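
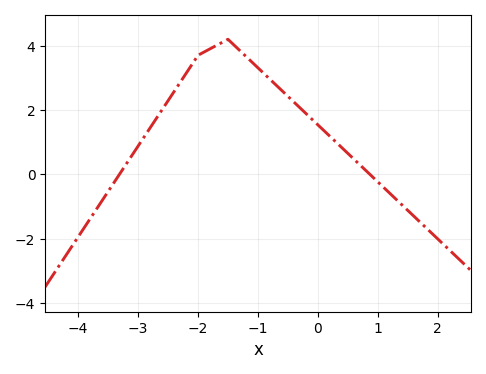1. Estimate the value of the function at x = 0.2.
1.19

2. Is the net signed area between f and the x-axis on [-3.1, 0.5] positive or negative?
positive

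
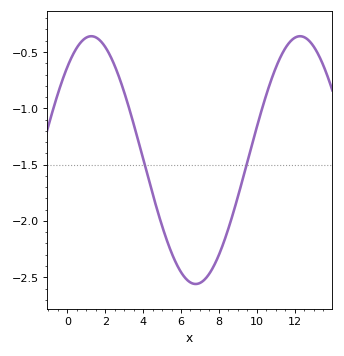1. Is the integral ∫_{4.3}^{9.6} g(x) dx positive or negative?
negative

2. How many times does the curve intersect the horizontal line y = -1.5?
2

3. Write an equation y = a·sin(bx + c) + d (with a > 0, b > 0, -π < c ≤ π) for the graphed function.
y = 1.1sin(0.57x + 0.852) - 1.46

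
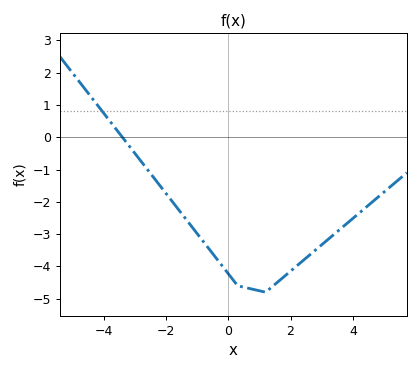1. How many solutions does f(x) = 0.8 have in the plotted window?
1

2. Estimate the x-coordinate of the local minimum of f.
1.2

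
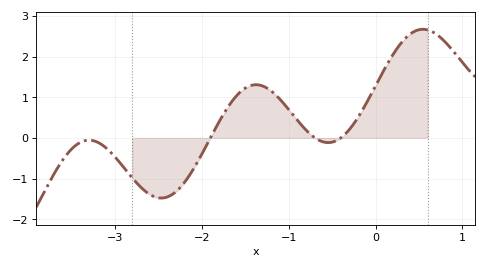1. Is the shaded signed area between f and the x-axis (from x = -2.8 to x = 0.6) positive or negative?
positive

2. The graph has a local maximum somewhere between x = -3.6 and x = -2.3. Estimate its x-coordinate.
-3.3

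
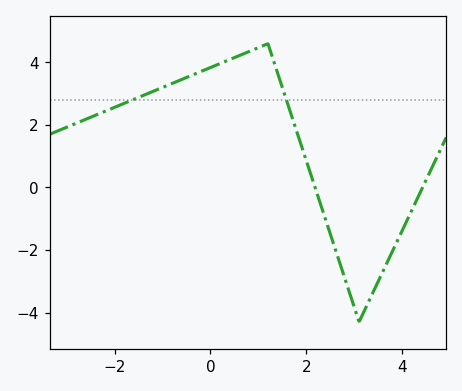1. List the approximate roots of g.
2.2, 4.4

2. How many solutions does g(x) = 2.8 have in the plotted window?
2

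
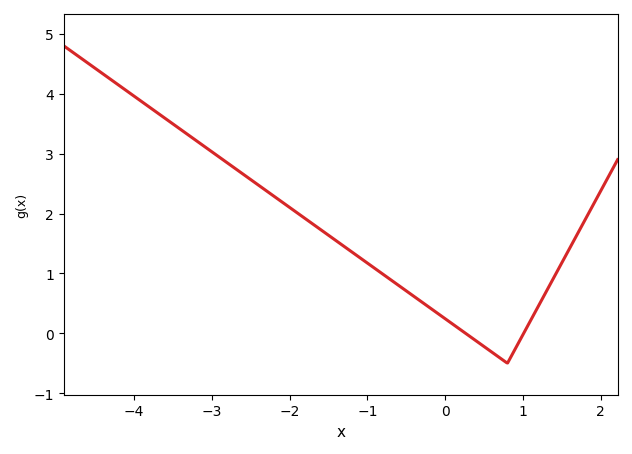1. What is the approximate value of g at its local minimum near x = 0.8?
-0.5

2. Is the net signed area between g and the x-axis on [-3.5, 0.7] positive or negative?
positive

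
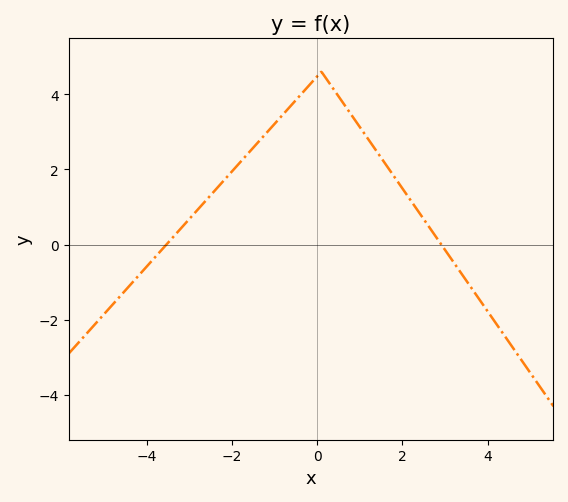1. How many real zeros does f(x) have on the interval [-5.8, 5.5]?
2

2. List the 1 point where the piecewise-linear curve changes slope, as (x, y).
(0.1, 4.6)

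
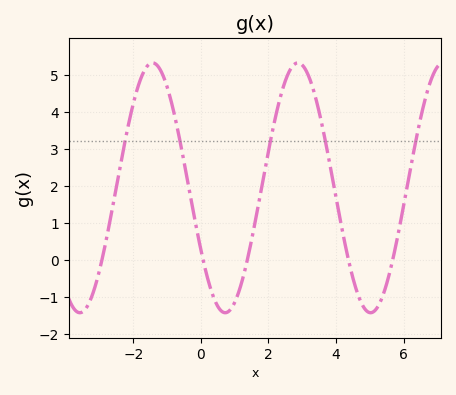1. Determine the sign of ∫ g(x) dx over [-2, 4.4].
positive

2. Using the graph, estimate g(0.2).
-0.495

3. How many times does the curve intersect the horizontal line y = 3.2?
5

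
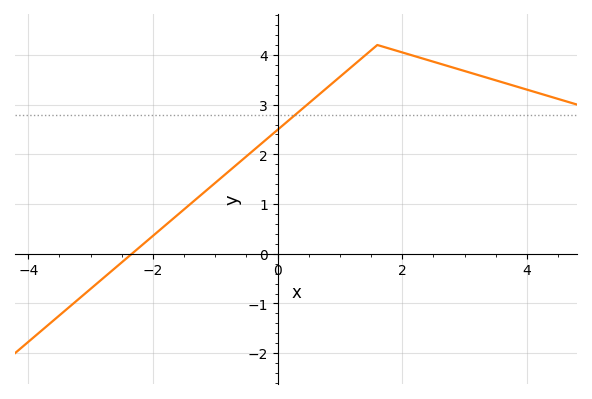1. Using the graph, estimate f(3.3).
3.6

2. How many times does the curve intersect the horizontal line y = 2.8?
1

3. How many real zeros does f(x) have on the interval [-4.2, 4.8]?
1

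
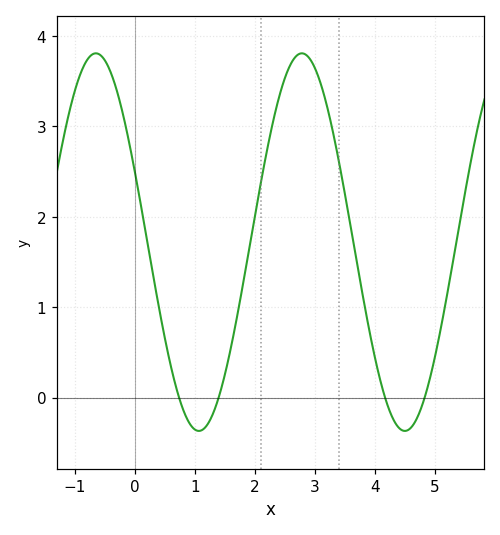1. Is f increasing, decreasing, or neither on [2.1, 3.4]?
neither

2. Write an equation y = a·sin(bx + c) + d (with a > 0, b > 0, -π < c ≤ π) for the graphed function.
y = 2.09sin(1.83x + 2.76) + 1.72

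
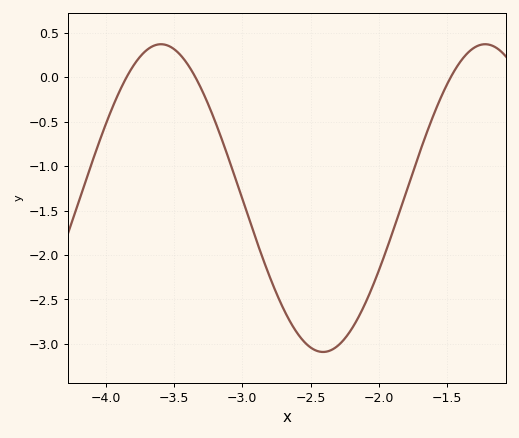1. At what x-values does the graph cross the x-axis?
-3.85, -3.34, -1.47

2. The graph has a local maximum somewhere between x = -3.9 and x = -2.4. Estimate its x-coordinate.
-3.59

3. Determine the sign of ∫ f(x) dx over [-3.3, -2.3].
negative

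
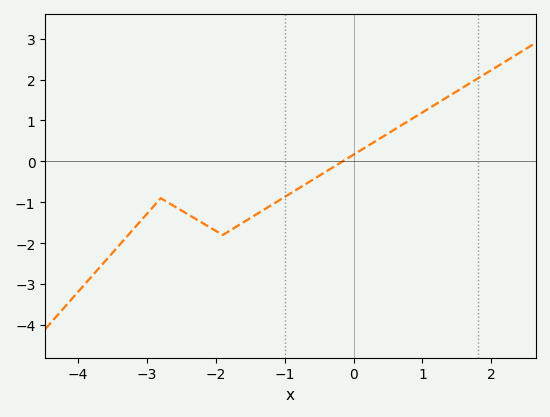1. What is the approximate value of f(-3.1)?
-1.47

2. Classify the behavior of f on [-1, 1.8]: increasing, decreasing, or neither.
increasing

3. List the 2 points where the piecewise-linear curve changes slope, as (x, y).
(-2.8, -0.9); (-1.9, -1.8)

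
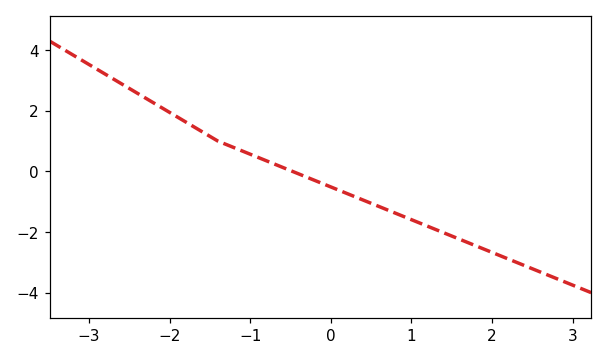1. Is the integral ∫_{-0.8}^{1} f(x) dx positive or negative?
negative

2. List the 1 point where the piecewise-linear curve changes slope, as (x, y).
(-1.4, 1)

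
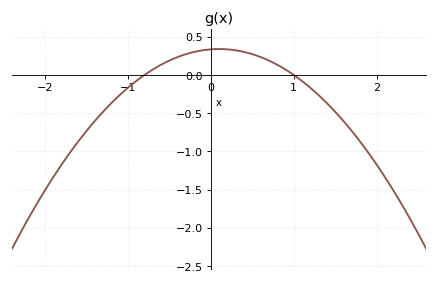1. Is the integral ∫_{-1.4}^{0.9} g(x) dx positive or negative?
positive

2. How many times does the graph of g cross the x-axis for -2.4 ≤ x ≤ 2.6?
2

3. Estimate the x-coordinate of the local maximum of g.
0.1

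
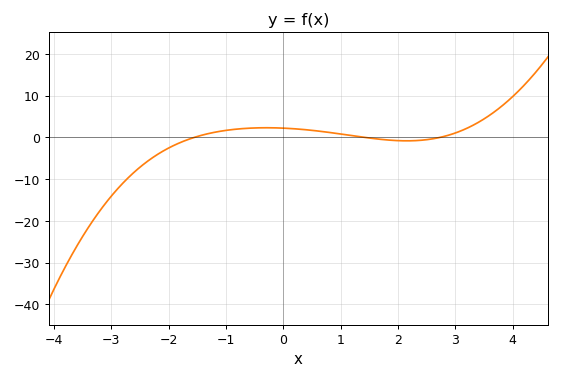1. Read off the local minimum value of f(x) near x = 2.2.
-1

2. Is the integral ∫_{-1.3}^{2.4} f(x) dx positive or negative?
positive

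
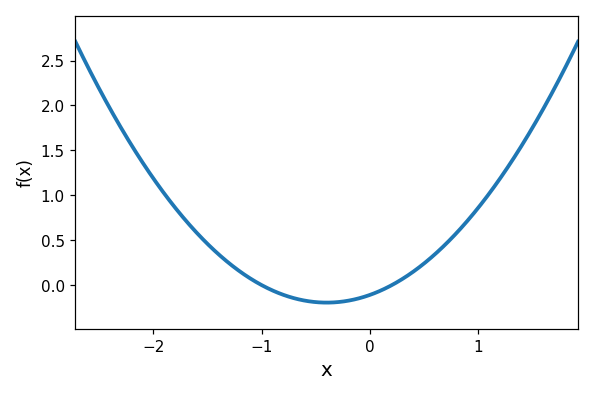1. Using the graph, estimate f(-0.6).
-0.173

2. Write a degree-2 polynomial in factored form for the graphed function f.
y = 0.54(x + 1)(x - 0.2)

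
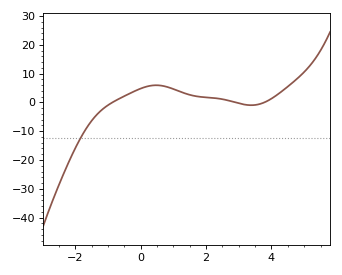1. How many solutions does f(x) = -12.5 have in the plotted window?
1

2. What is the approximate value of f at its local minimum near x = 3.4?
-0.972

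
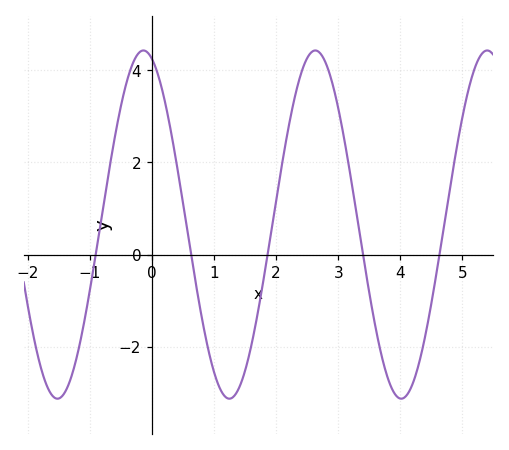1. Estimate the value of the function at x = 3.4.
-0.004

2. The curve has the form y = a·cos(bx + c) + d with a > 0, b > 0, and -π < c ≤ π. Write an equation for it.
y = 3.78cos(2.27x + 0.31) + 0.65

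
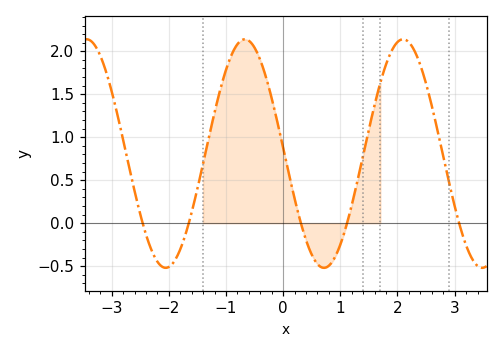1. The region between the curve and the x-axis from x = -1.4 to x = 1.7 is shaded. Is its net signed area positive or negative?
positive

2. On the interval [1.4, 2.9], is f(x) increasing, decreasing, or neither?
neither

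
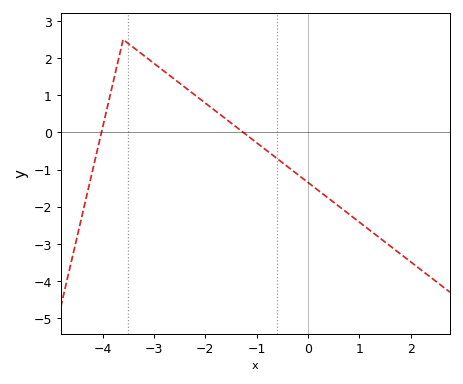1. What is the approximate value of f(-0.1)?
-1.24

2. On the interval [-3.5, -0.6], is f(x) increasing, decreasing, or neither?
decreasing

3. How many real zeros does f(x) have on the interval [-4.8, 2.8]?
2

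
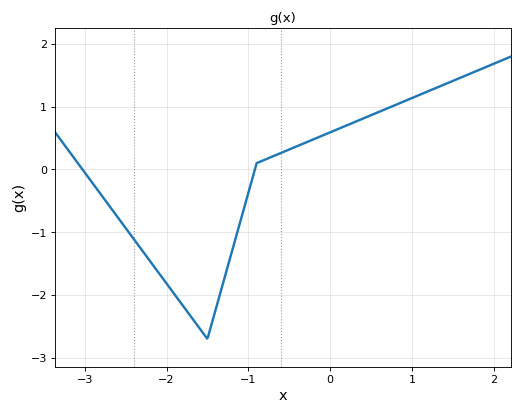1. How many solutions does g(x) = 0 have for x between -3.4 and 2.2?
2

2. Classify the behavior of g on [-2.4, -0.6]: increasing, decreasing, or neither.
neither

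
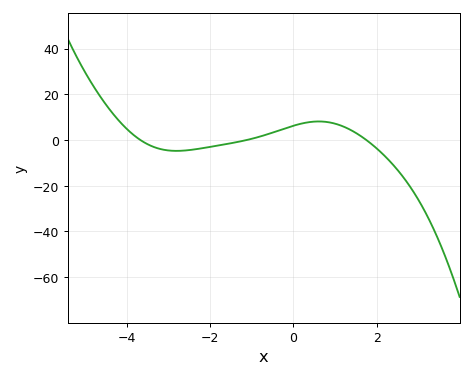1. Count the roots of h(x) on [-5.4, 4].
3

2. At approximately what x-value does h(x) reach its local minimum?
-2.8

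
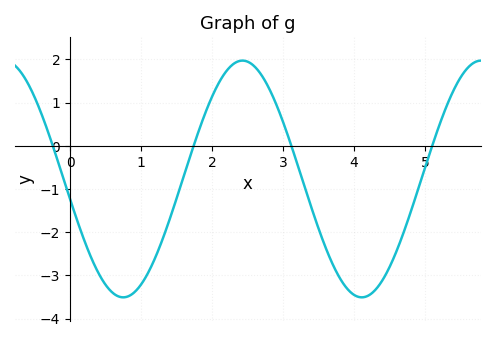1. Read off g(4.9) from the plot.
-1.02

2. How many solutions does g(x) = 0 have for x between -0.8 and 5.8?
4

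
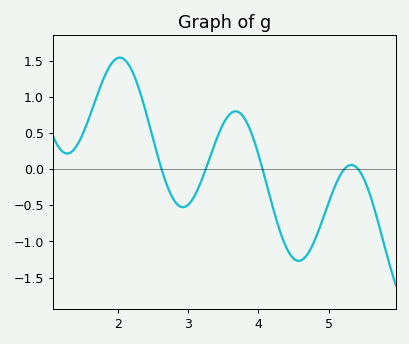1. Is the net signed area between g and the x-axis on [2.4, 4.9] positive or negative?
negative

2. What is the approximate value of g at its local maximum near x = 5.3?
0.05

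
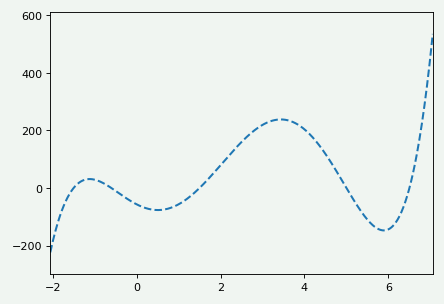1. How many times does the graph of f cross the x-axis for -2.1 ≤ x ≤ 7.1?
5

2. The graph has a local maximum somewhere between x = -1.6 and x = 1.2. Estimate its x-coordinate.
-1.12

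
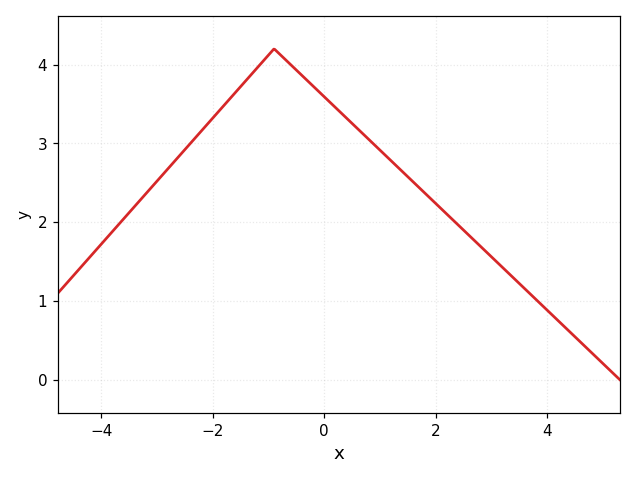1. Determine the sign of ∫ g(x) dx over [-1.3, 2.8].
positive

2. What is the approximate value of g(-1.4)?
3.8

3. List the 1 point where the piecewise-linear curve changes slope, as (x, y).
(-0.9, 4.2)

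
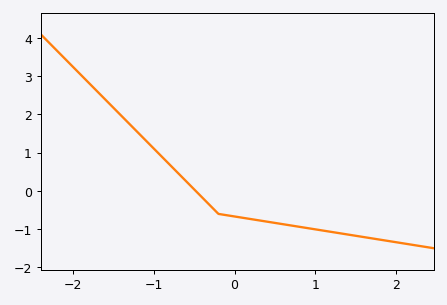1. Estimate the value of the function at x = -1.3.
1.7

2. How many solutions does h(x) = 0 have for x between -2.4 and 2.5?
1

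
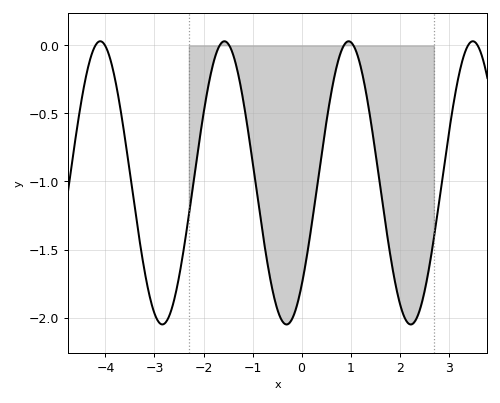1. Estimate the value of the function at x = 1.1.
-0.05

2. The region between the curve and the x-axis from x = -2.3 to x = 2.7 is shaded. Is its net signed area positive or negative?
negative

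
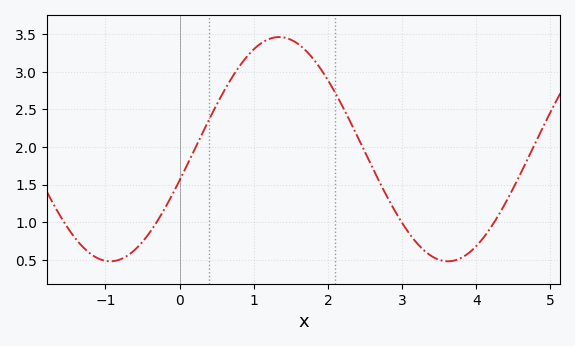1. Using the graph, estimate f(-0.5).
0.74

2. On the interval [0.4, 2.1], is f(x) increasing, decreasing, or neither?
neither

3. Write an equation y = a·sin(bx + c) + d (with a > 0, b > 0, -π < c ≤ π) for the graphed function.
y = 1.49sin(1.38x - 0.282) + 1.97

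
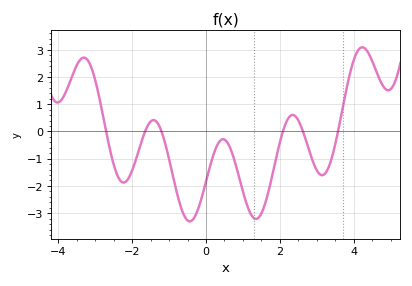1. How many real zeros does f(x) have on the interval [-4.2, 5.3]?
6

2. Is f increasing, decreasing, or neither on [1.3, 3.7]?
neither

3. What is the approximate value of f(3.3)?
-1.4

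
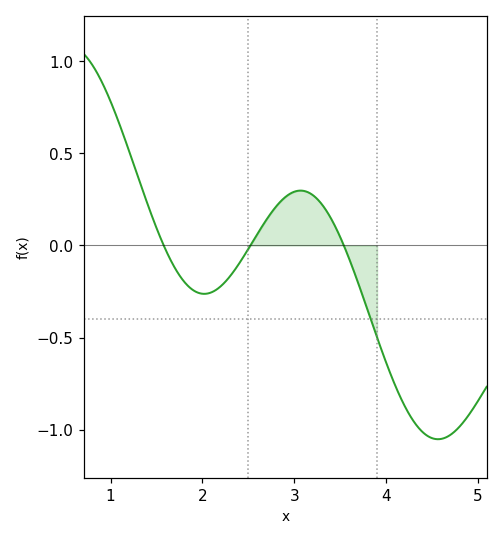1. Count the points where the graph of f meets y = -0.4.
1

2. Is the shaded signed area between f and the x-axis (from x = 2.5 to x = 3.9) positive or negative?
positive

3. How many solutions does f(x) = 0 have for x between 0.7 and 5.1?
3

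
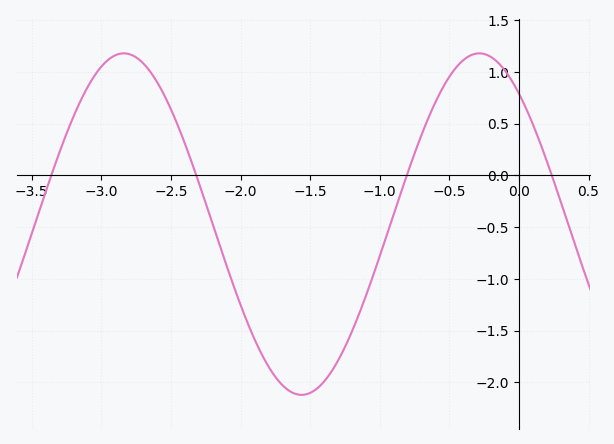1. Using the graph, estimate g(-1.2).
-1.51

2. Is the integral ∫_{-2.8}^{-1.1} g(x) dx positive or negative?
negative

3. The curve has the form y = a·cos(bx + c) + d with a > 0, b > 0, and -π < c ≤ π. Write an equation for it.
y = 1.65cos(2.46x + 0.7) - 0.47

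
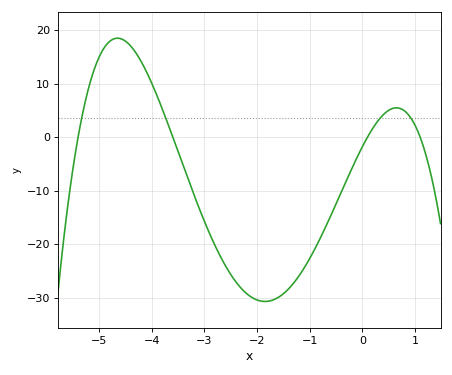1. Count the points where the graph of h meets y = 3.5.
4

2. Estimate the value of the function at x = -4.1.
12.2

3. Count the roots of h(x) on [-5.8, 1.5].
4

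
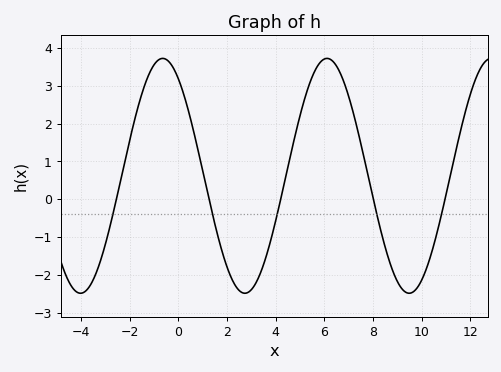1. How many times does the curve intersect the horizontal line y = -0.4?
5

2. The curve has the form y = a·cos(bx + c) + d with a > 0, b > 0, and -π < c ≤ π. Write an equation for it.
y = 3.1cos(0.93x + 0.6) + 0.62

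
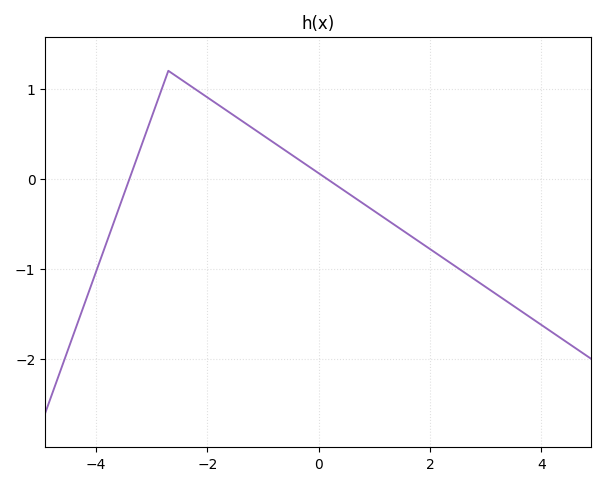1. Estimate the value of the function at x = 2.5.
-0.99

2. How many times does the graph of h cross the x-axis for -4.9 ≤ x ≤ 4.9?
2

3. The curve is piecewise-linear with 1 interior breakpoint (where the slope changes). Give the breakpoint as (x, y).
(-2.7, 1.2)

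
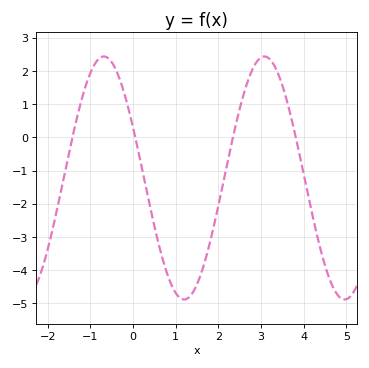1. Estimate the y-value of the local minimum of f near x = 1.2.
-4.9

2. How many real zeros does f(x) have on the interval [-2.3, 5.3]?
4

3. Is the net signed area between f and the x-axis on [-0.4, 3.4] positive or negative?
negative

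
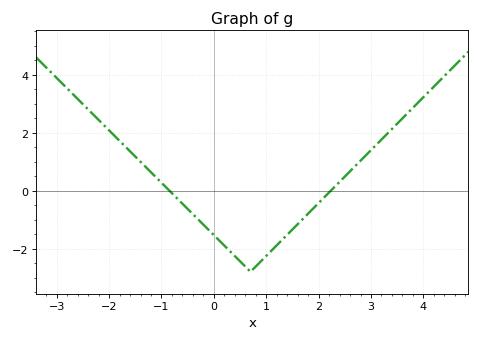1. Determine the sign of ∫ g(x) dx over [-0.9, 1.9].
negative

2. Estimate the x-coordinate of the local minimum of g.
0.8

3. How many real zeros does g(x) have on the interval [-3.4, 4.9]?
2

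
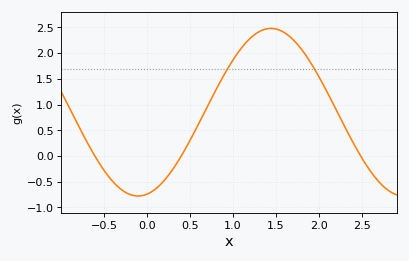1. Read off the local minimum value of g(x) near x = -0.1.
-0.8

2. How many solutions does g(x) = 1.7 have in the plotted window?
2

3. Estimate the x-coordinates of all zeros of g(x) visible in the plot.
-0.6, 0.4, 2.5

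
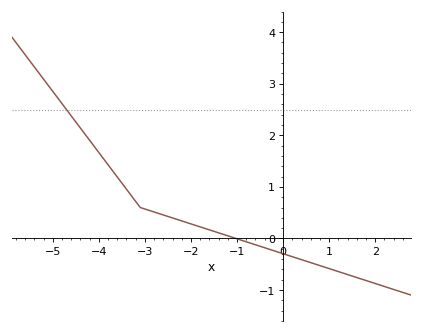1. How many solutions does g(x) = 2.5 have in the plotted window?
1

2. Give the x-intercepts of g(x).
-1.02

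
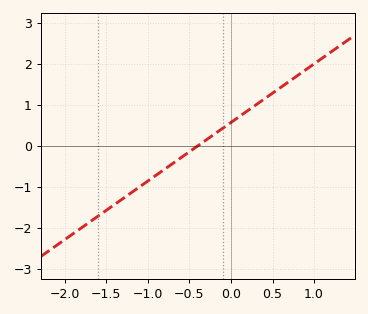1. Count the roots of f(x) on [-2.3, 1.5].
1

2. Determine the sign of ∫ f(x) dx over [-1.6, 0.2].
negative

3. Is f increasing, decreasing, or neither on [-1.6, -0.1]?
increasing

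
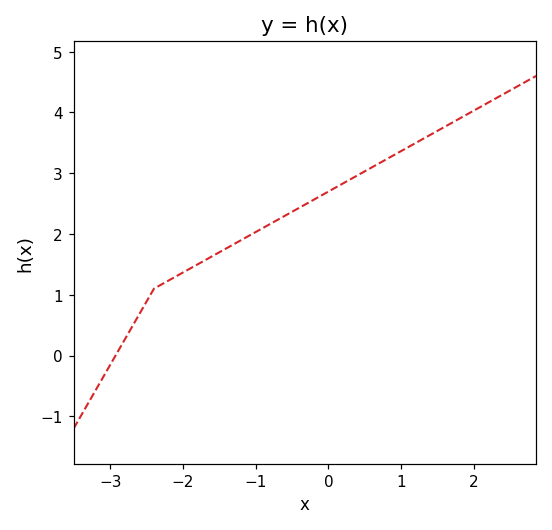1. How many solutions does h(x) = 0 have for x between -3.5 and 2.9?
1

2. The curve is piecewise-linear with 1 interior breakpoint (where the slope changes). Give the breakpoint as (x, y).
(-2.4, 1.1)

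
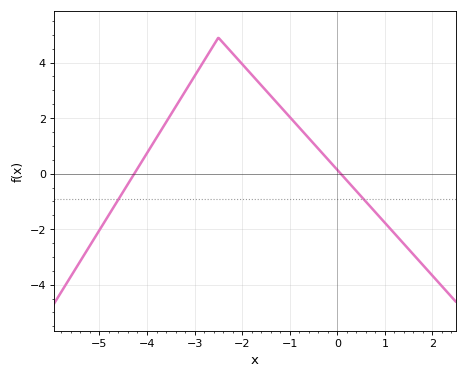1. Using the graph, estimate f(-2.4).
4.71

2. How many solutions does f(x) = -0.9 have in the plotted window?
2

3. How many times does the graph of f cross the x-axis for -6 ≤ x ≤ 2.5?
2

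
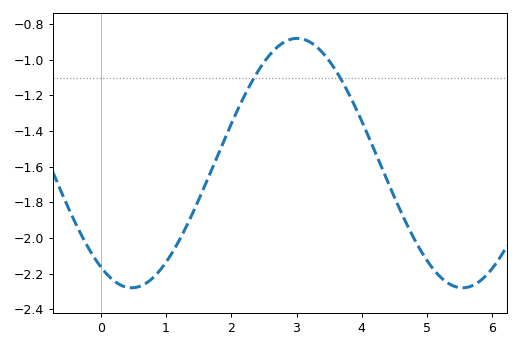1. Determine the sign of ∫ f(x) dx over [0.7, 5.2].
negative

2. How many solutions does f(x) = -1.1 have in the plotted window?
2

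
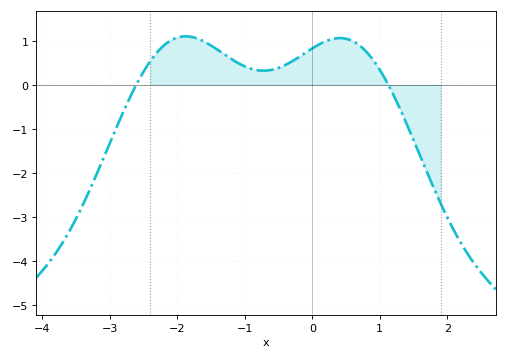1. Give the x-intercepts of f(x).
-2.6, 1.1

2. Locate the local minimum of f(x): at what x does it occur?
-0.7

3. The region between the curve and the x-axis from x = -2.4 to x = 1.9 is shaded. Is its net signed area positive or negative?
positive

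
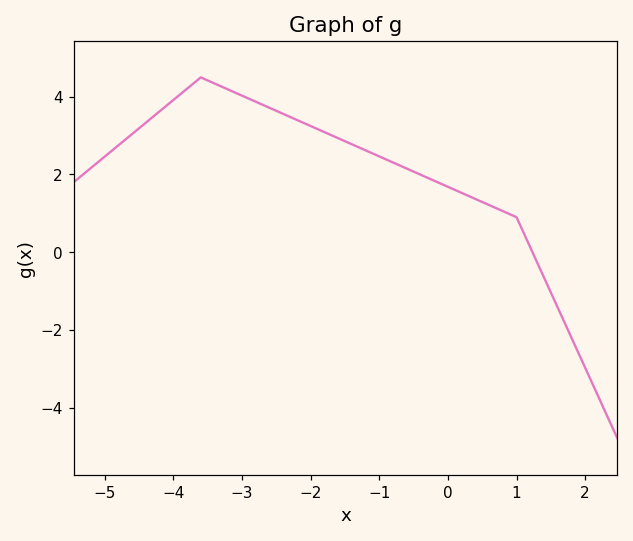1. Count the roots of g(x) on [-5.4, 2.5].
1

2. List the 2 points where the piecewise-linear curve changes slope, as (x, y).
(-3.6, 4.5); (1, 0.9)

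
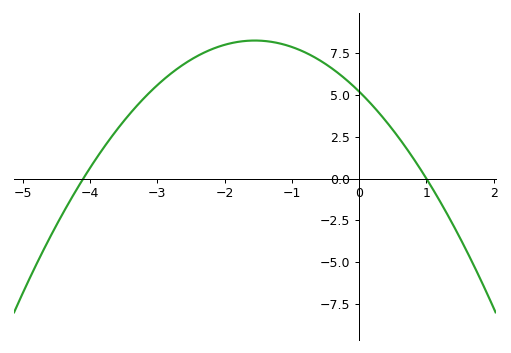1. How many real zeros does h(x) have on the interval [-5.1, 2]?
2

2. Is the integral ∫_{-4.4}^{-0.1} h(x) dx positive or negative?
positive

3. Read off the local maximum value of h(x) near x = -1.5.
8.2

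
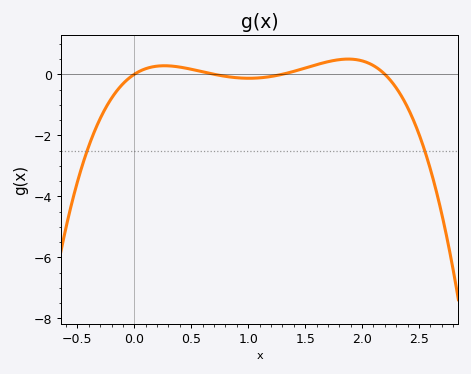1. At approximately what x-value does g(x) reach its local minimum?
1.01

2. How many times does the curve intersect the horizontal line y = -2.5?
2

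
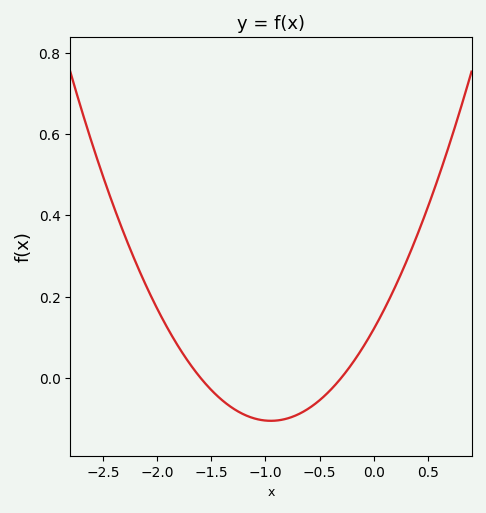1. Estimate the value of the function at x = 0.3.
0.28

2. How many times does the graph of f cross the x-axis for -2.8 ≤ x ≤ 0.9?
2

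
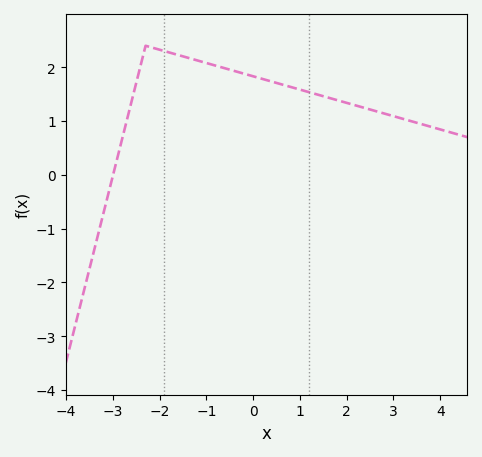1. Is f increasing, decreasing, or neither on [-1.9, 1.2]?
decreasing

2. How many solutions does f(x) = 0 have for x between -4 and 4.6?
1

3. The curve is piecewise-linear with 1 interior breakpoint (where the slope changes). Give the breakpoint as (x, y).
(-2.3, 2.4)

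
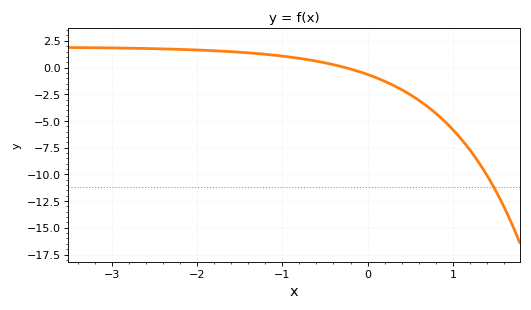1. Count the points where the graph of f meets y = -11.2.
1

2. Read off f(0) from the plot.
-0.5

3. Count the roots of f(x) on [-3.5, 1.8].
1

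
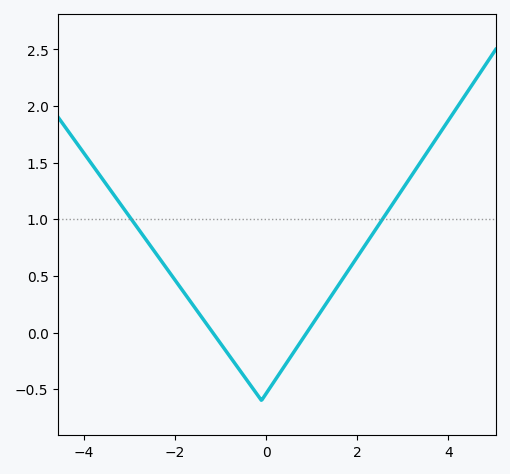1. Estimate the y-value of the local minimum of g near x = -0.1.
-0.6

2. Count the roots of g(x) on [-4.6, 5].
2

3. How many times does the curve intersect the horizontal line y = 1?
2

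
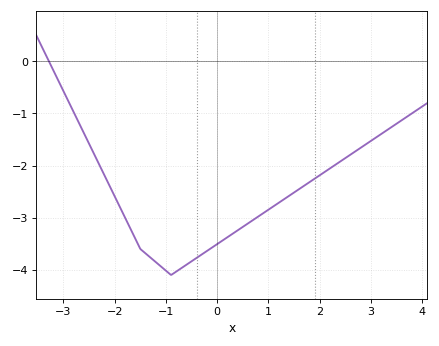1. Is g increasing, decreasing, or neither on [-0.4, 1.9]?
increasing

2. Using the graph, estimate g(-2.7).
-1.2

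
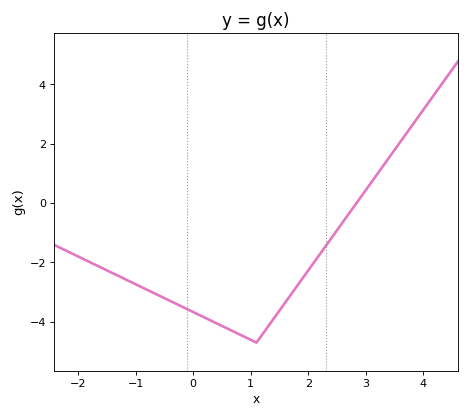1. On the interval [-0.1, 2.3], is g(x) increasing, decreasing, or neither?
neither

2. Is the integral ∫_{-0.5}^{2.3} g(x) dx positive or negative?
negative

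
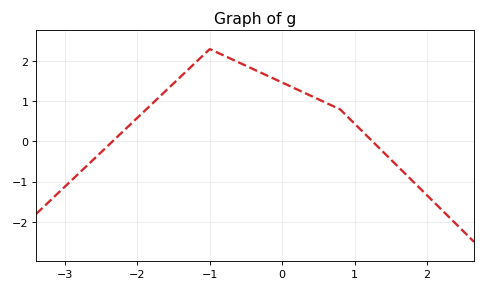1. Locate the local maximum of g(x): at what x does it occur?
-0.998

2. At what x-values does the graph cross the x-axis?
-2.34, 1.25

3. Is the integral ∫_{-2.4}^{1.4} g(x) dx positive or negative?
positive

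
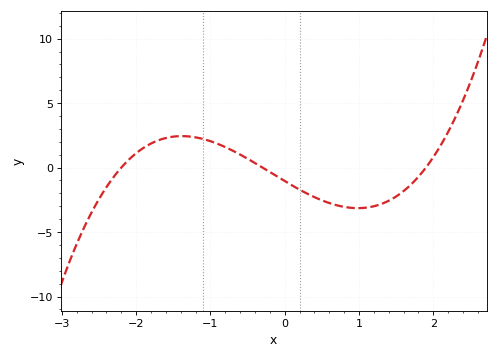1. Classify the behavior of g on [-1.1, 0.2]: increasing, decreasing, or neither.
decreasing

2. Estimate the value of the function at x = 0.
-1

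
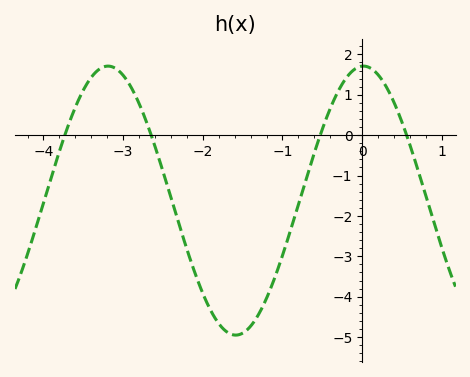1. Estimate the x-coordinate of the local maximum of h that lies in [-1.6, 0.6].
0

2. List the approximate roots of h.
-3.7, -2.6, -0.5, 0.6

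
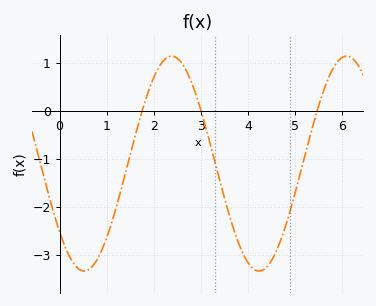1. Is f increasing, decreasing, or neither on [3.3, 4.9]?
neither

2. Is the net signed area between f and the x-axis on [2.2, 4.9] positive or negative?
negative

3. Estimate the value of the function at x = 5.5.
0.1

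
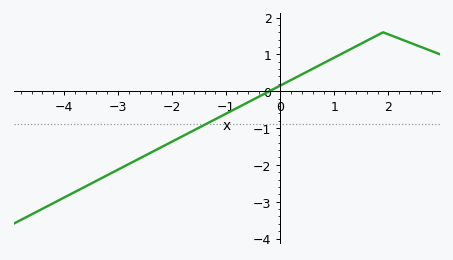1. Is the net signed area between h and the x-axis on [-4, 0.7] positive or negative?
negative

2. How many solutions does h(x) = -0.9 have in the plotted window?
1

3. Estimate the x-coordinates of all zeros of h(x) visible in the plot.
-0.2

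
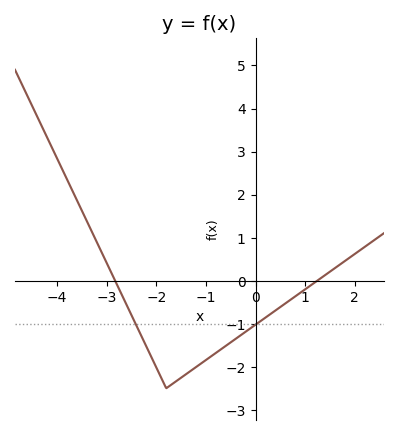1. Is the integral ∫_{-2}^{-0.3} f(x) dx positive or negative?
negative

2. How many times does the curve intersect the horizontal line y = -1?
2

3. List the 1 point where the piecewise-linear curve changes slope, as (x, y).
(-1.8, -2.5)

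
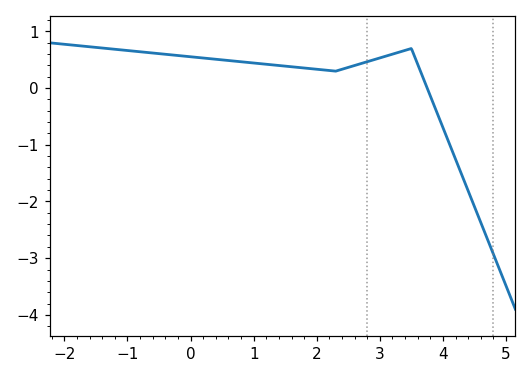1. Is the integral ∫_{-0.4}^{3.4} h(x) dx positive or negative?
positive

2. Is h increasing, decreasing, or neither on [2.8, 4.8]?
neither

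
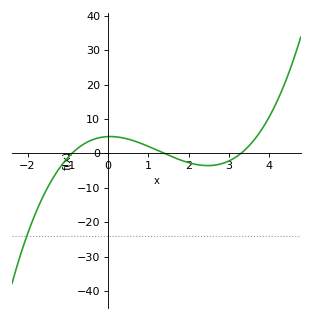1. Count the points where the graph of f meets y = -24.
1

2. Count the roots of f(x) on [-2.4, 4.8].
3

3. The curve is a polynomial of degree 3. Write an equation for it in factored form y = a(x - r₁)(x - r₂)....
y = 1.18(x + 0.9)(x - 1.4)(x - 3.3)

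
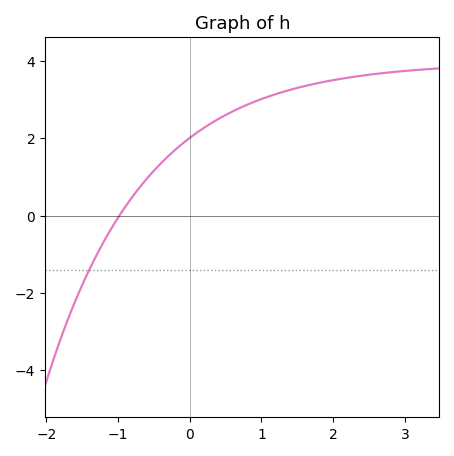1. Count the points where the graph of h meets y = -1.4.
1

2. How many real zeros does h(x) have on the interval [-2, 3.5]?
1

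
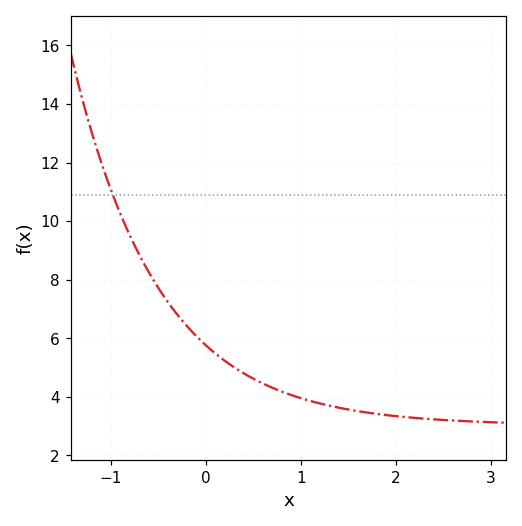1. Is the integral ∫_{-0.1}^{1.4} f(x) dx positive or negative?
positive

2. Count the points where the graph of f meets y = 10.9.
1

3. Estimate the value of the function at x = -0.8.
9.52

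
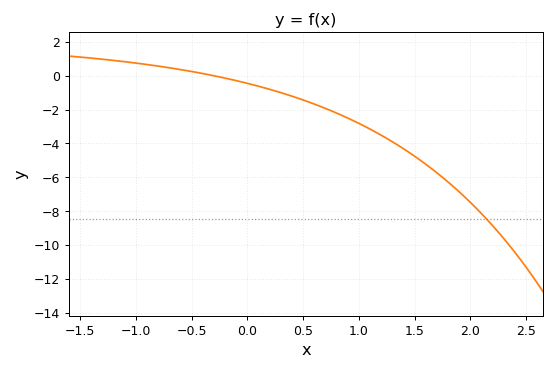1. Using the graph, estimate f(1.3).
-4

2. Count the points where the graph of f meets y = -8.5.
1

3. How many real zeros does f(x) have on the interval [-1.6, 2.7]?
1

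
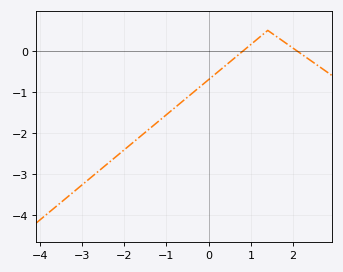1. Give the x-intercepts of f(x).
0.8, 2.1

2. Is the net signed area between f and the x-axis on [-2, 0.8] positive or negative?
negative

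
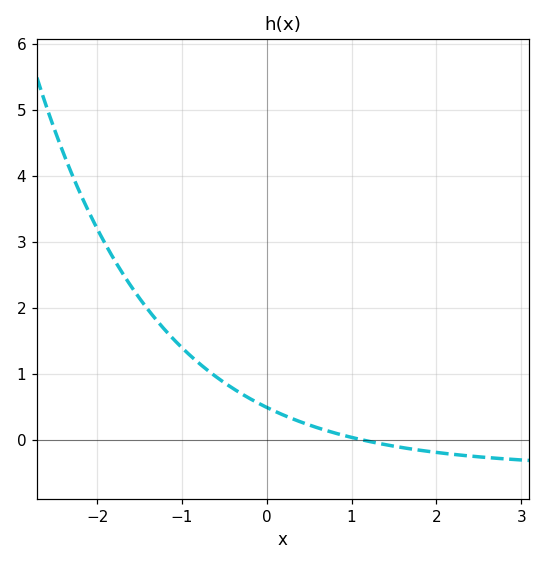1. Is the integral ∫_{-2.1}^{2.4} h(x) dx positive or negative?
positive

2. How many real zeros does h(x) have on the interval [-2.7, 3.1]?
1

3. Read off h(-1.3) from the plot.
1.81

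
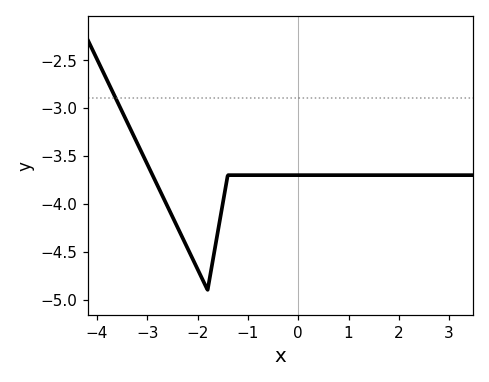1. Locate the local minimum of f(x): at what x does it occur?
-1.8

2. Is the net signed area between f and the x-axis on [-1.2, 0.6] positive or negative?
negative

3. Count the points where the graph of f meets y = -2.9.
1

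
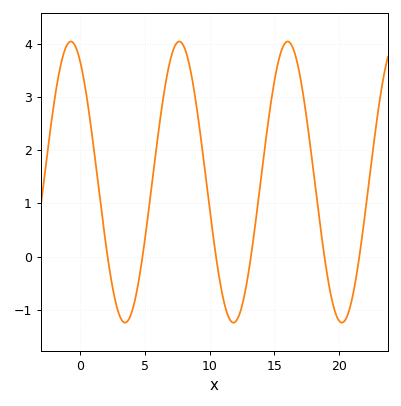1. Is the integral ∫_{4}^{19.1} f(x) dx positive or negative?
positive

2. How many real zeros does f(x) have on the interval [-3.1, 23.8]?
6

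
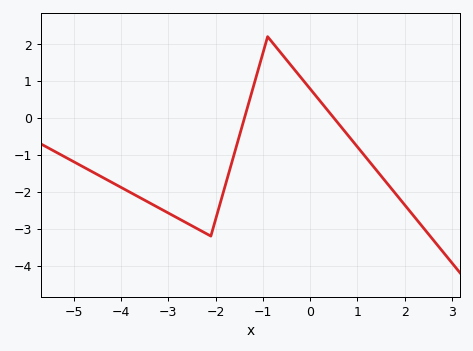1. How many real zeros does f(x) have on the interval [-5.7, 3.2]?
2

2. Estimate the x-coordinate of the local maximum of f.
-0.899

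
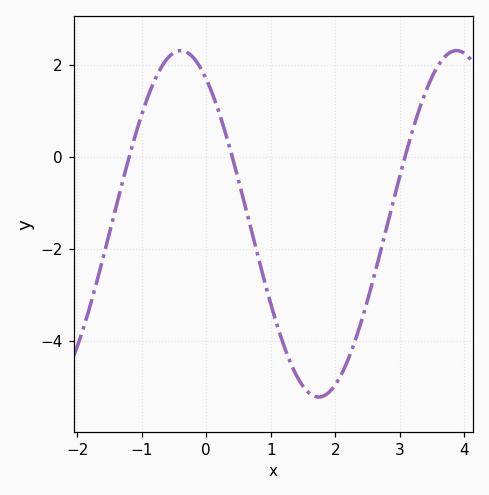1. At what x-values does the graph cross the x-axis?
-1.2, 0.4, 3.1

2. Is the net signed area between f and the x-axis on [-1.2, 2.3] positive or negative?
negative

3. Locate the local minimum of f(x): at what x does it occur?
1.7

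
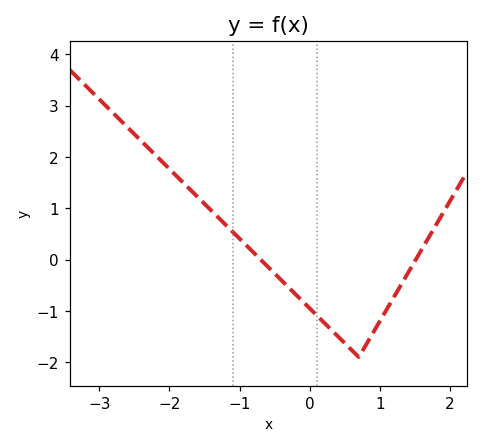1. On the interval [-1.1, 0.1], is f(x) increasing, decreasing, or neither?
decreasing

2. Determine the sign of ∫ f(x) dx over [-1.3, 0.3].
negative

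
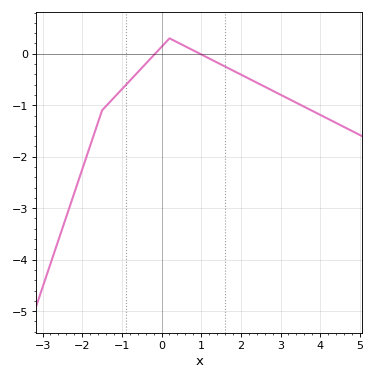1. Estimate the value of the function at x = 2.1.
-0.443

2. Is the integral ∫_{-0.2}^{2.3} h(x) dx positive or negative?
negative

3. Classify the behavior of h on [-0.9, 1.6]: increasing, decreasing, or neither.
neither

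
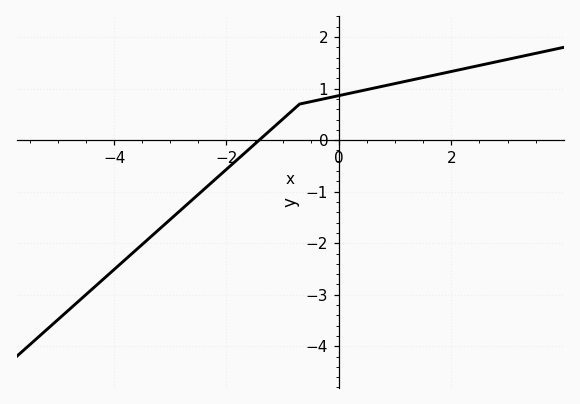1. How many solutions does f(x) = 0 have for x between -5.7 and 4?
1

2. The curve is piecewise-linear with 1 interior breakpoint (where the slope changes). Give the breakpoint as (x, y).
(-0.7, 0.7)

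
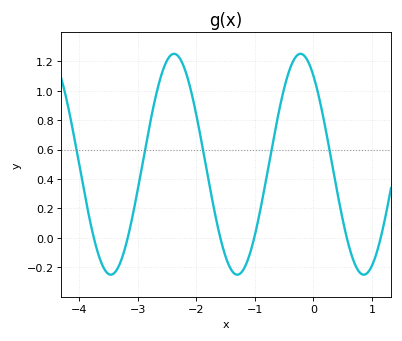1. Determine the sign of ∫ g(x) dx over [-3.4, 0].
positive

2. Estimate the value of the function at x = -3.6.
-0.188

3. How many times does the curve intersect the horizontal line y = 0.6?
5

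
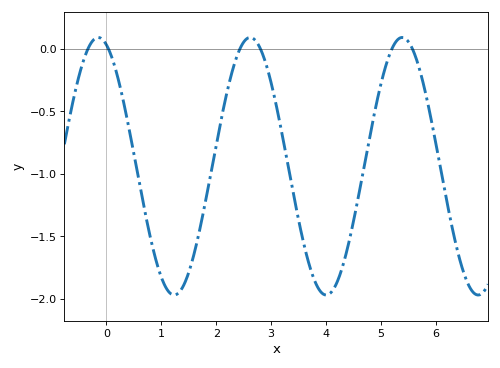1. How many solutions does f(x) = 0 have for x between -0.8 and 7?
6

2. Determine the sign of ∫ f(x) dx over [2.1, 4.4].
negative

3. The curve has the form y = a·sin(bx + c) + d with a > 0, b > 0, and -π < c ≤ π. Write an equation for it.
y = 1.03sin(2.3x + 1.9) - 0.94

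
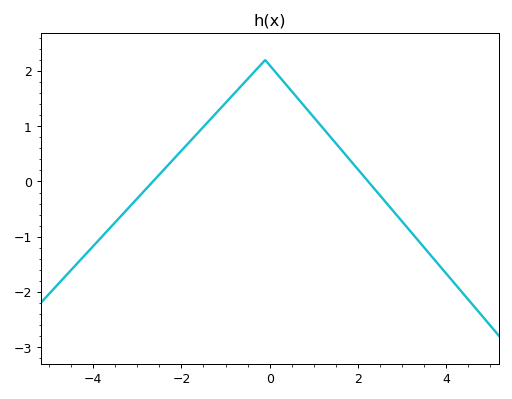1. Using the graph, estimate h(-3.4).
-0.65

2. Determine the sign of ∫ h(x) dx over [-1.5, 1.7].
positive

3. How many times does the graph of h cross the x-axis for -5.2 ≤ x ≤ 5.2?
2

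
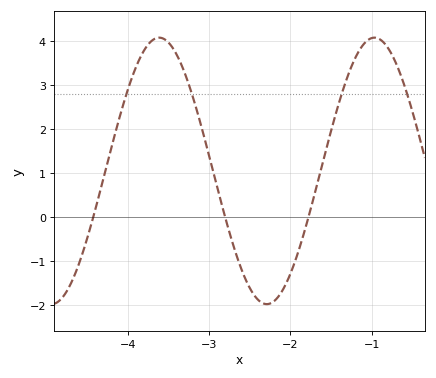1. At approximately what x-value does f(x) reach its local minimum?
-2.29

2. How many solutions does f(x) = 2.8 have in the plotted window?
4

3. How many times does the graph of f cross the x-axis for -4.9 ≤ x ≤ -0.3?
3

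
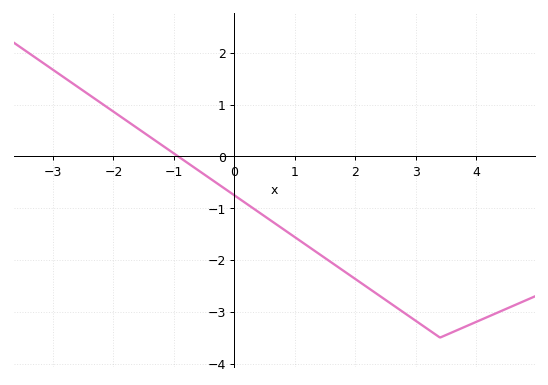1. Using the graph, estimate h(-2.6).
1.3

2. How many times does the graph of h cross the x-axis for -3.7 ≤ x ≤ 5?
1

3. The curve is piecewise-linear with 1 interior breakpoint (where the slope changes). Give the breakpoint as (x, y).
(3.4, -3.5)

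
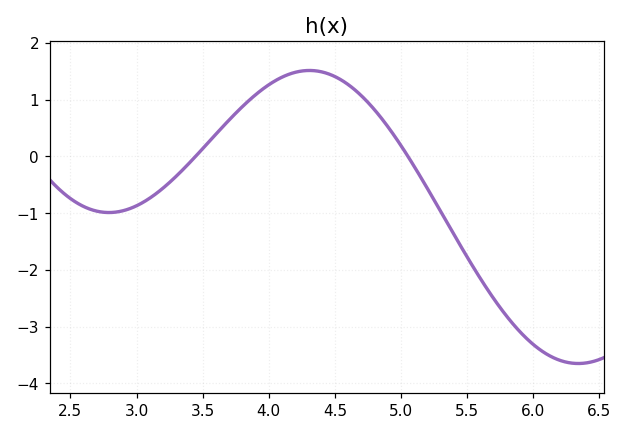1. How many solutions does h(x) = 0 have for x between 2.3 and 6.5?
2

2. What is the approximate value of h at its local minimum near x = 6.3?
-3.65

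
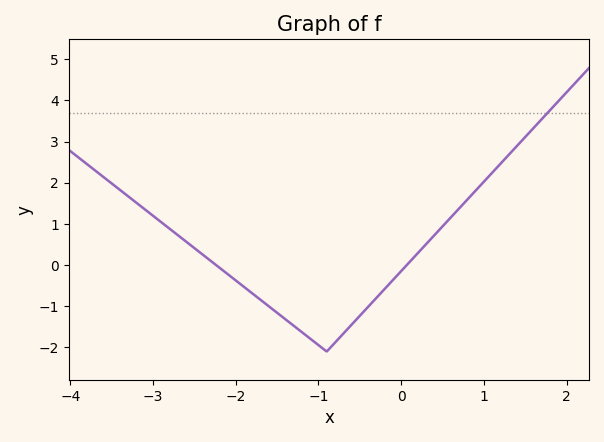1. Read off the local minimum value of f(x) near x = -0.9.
-2.1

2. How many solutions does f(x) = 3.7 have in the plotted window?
1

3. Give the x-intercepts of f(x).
-2.2, 0.1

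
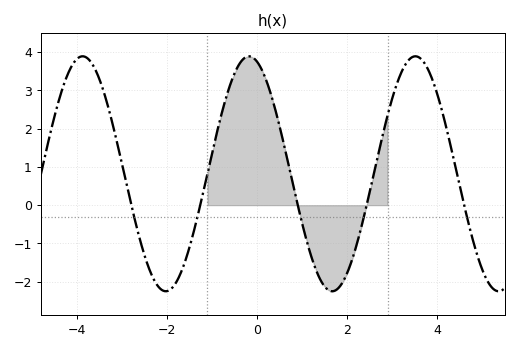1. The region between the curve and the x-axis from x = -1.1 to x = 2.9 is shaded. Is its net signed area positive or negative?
positive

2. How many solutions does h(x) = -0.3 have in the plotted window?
5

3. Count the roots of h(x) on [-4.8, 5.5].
5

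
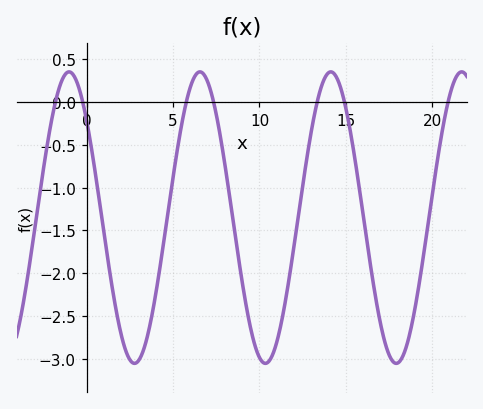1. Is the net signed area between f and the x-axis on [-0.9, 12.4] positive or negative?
negative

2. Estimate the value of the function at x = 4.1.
-2.1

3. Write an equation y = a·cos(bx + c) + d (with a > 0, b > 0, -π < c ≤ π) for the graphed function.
y = 1.7cos(0.83x + 0.84) - 1.35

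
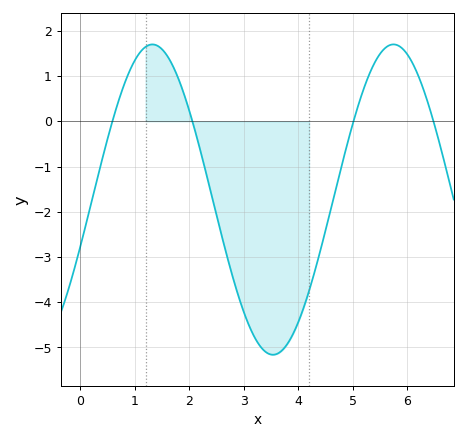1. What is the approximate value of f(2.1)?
-0.175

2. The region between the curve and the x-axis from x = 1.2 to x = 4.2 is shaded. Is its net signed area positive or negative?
negative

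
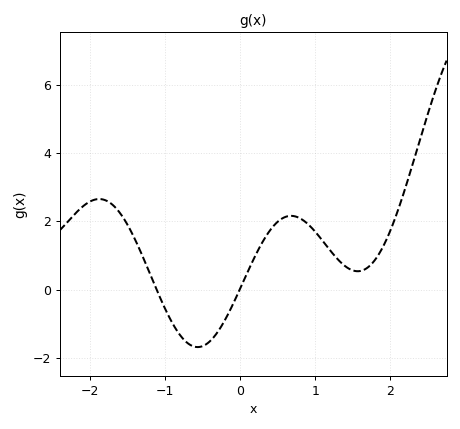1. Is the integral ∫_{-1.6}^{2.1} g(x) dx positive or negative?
positive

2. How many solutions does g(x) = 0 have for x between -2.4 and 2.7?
2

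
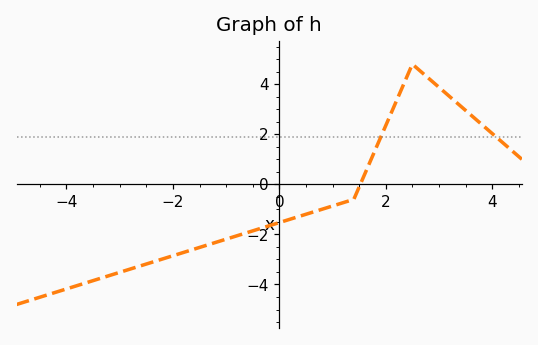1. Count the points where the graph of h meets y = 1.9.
2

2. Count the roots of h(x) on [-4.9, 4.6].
1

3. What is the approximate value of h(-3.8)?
-4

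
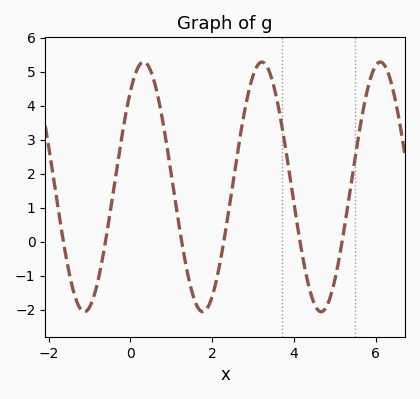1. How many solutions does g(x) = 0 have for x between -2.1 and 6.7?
6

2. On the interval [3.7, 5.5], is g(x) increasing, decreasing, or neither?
neither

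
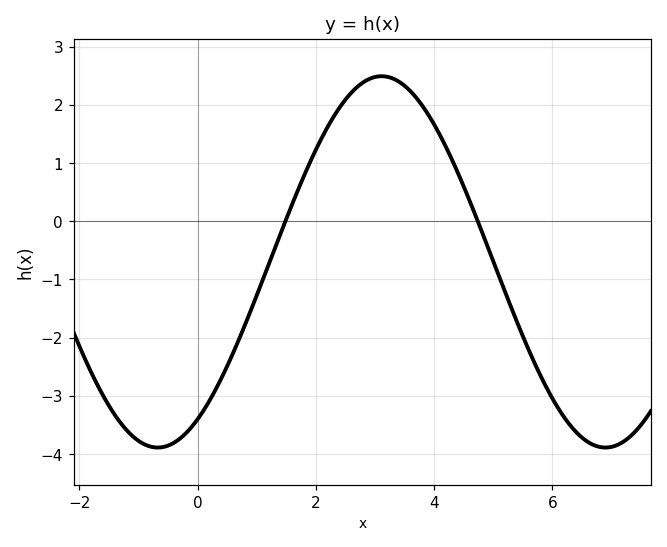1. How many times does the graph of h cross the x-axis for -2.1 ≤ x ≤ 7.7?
2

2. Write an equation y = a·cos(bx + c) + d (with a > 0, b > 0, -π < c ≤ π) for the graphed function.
y = 3.19cos(0.83x - 2.58) - 0.7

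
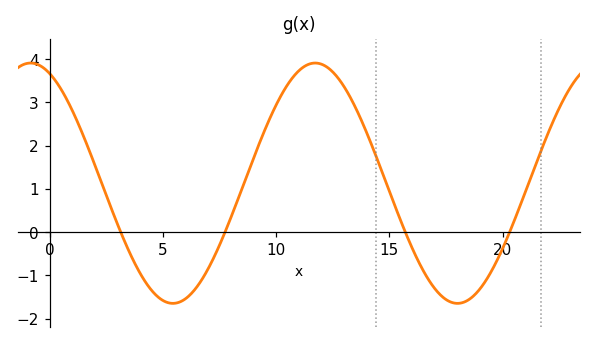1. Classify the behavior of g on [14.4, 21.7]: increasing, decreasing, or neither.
neither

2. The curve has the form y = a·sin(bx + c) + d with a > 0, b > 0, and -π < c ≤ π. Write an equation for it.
y = 2.78sin(0.5x + 2) + 1.13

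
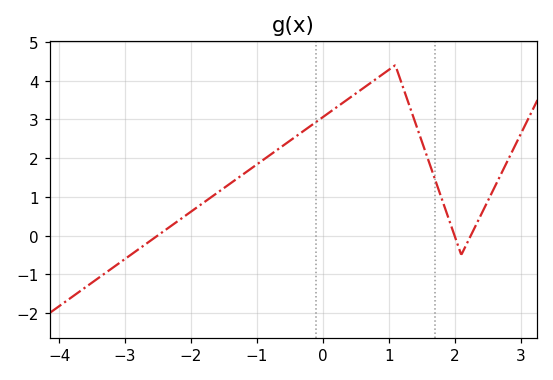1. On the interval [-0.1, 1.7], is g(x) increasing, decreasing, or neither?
neither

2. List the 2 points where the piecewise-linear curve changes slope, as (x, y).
(1.1, 4.4); (2.1, -0.5)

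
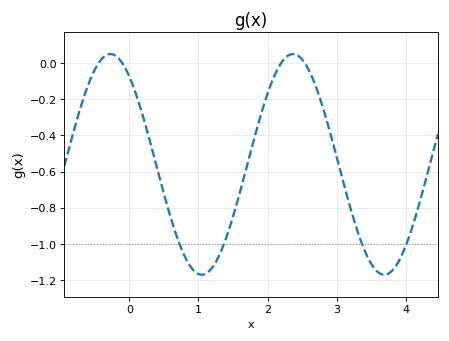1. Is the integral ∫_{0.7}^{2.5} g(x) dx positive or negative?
negative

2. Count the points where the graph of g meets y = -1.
4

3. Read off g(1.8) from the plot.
-0.42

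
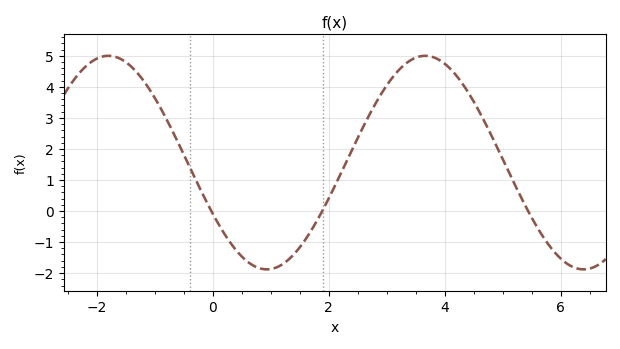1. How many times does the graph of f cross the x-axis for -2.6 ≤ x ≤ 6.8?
3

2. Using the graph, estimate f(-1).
3.64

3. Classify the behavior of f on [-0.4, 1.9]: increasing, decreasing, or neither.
neither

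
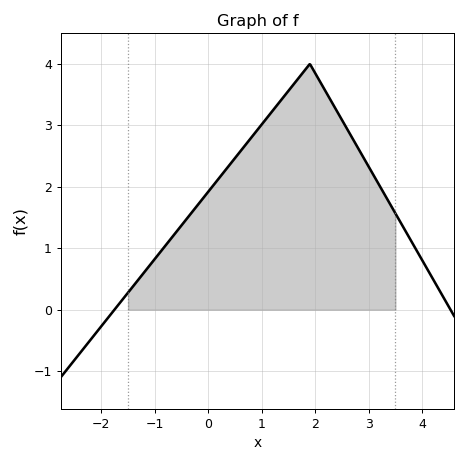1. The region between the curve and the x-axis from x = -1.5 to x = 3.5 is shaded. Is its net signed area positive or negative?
positive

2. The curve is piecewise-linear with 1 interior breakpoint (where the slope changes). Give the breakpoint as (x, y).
(1.9, 4)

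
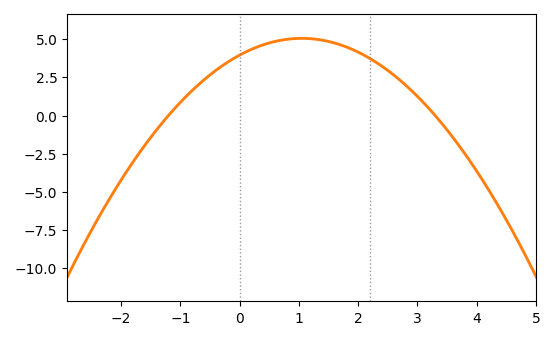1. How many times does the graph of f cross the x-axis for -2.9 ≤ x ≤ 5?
2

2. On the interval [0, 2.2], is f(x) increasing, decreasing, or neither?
neither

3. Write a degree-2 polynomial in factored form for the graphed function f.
y = -1(x + 1.2)(x - 3.3)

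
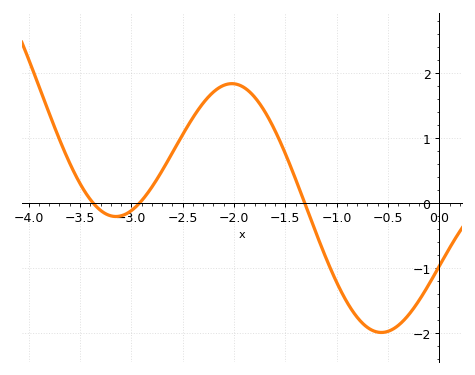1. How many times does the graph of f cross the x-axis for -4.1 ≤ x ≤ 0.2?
3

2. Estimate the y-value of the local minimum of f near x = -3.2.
-0.204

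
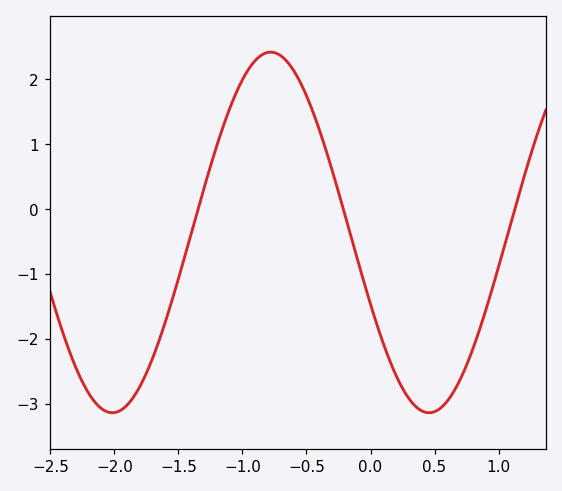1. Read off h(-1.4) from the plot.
-0.374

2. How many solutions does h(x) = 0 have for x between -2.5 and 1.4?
3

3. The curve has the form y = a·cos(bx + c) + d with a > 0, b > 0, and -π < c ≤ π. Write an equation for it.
y = 2.78cos(2.54x + 1.98) - 0.36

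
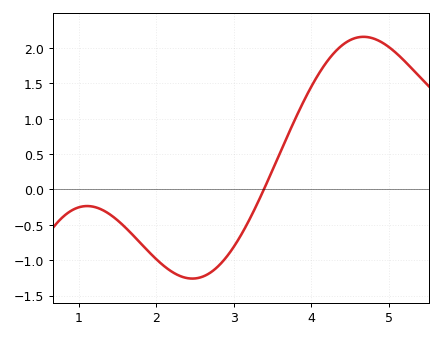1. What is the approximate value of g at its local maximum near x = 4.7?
2.15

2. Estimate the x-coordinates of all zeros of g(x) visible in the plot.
3.4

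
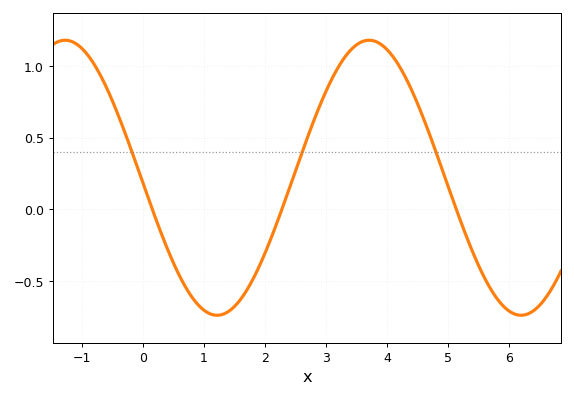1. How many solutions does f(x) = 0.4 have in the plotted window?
3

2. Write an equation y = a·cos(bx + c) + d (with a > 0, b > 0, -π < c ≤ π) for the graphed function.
y = 0.96cos(1.26x + 1.61) + 0.22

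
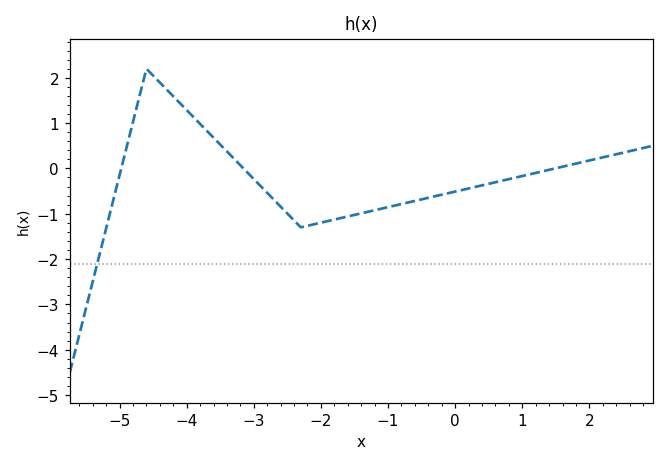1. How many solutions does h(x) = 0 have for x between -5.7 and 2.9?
3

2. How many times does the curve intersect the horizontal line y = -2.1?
1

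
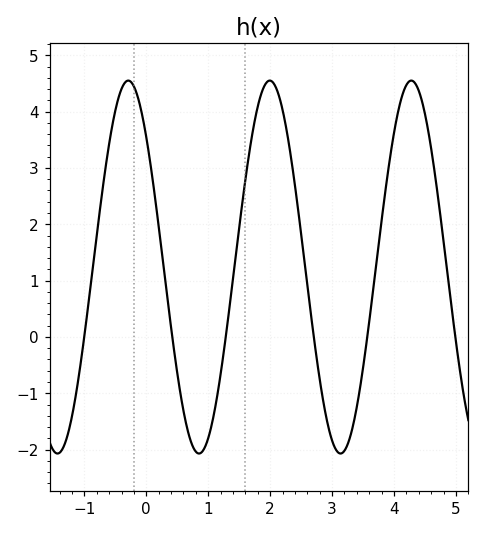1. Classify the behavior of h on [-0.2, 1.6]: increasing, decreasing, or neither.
neither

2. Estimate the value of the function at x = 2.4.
2.7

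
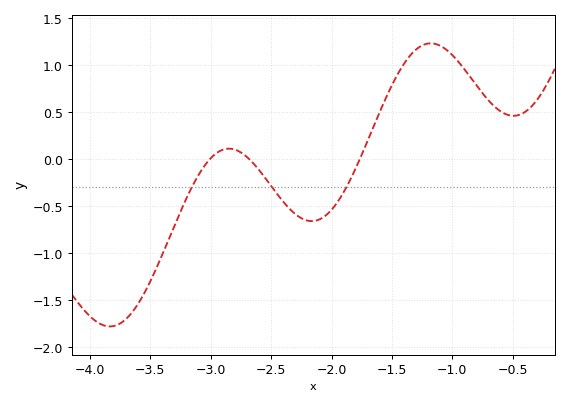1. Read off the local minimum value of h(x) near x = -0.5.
0.462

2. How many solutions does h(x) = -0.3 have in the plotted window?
3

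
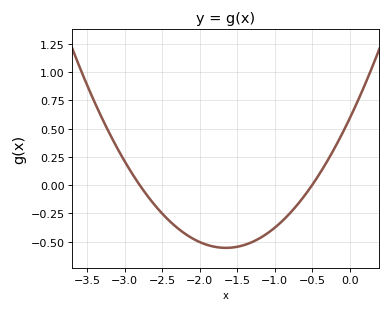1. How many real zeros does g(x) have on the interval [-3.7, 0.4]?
2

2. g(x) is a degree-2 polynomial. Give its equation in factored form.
y = 0.42(x + 2.8)(x + 0.5)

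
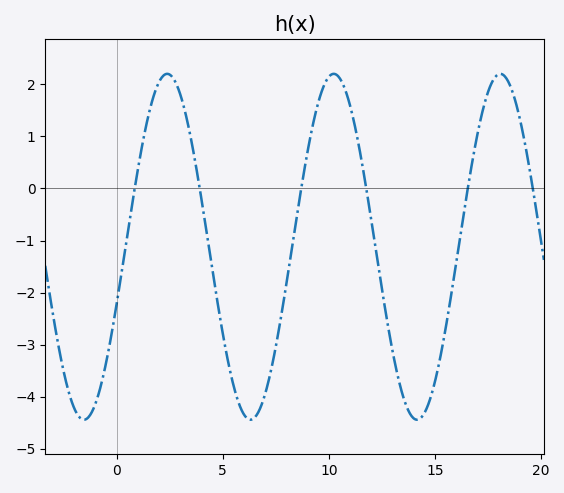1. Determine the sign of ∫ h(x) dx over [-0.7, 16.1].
negative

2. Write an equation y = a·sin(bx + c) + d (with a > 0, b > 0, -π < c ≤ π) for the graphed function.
y = 3.32sin(0.8x - 0.332) - 1.12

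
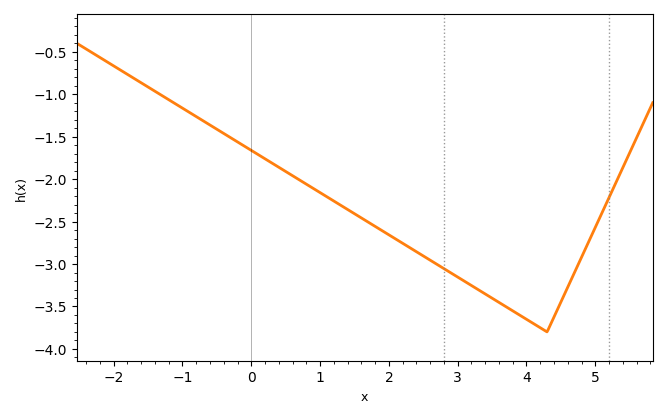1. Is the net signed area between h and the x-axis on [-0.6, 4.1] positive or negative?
negative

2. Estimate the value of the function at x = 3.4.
-3.35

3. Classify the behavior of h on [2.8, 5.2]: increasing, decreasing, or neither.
neither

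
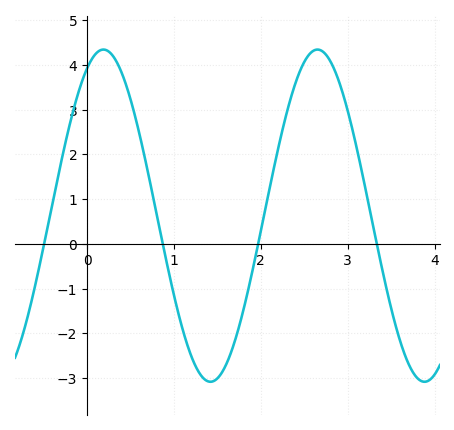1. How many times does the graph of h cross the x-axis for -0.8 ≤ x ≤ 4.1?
4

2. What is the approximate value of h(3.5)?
-1.43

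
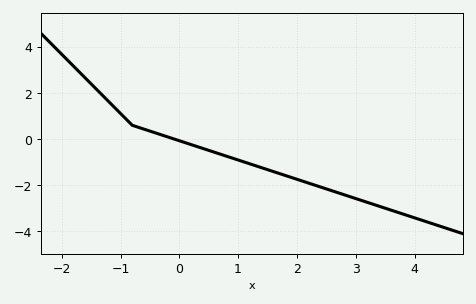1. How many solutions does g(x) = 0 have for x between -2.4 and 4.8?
1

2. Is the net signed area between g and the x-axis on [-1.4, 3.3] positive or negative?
negative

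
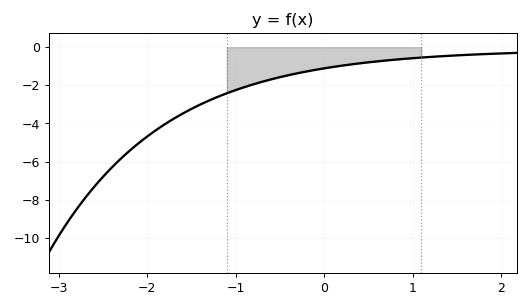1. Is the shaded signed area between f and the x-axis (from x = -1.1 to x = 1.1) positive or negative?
negative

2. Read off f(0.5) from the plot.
-0.794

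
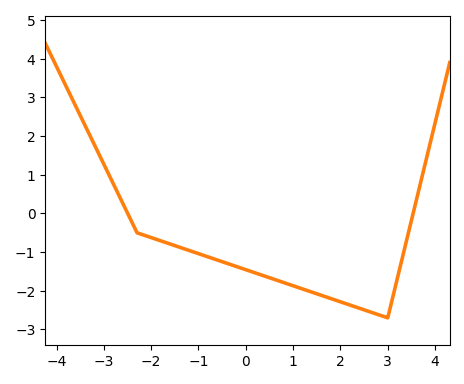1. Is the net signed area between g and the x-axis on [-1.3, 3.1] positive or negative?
negative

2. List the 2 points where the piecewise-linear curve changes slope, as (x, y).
(-2.3, -0.5); (3, -2.7)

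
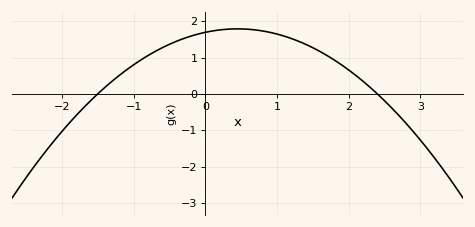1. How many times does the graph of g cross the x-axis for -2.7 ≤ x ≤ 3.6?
2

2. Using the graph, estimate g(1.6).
1.17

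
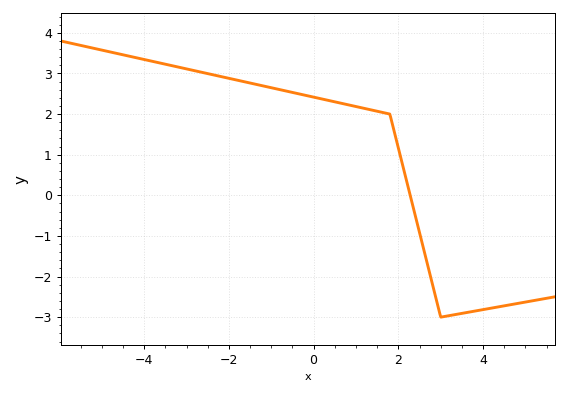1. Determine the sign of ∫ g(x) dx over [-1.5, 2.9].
positive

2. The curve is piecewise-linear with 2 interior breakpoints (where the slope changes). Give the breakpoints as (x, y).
(1.8, 2); (3, -3)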